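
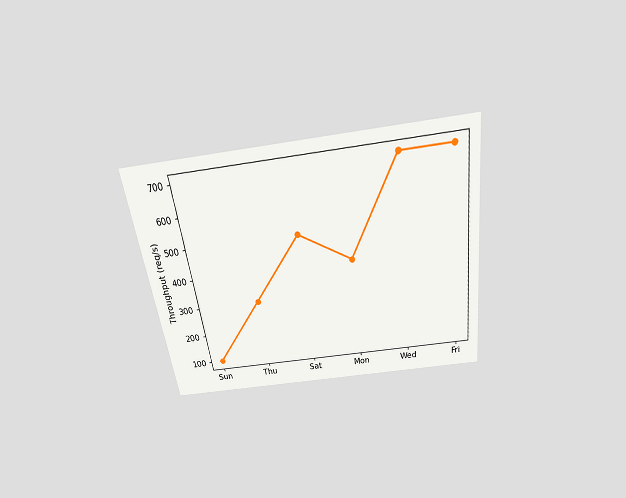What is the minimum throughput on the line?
100req/s

The chart is tilted about 8° counter-clockwise and viewed slightly from above. The lowest point is at Sun, and reading across to the y-axis gives 100req/s.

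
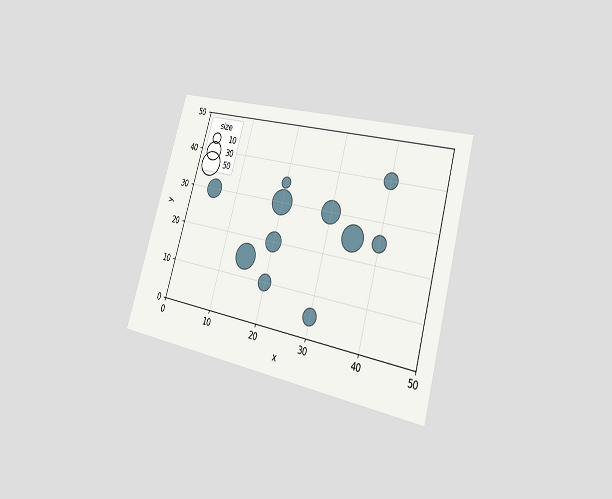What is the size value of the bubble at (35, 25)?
50

The chart is tilted about 16° clockwise and viewed slightly from the right. Matching the bubble at (35, 25) against the size legend gives 50.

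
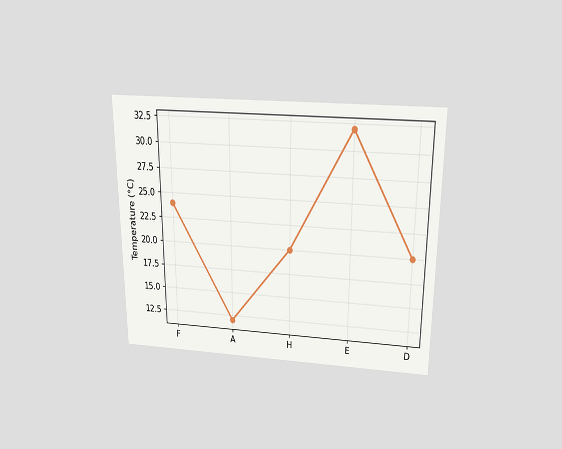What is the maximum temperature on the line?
32°C

The chart is viewed slightly from above. The highest point is at E, and reading across to the y-axis gives 32°C.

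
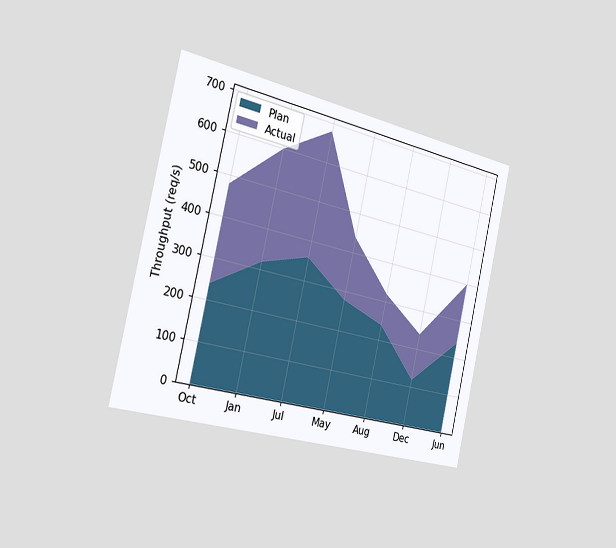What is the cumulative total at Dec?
240req/s

The chart is tilted about 13° clockwise and viewed slightly from the left. The stacked total at Dec reaches 240req/s.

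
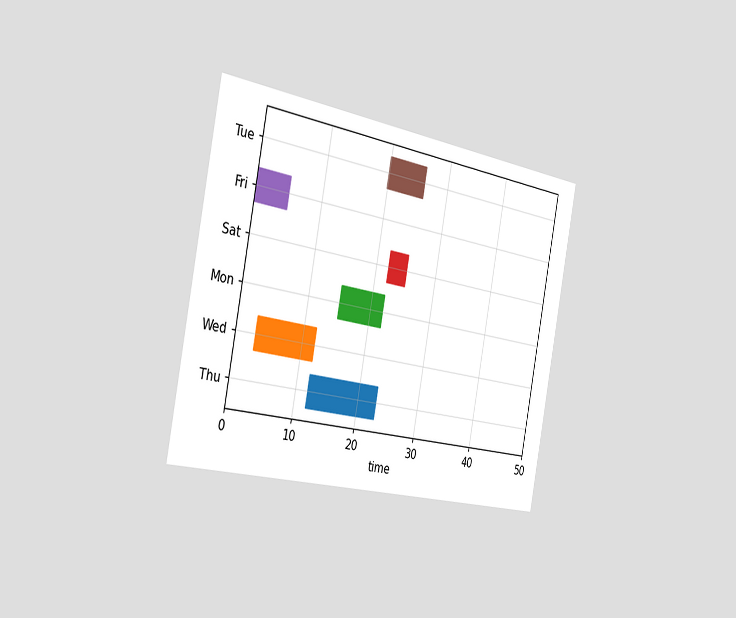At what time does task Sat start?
22

The chart is tilted about 11° clockwise and viewed slightly from the left. The Sat bar begins at t=22.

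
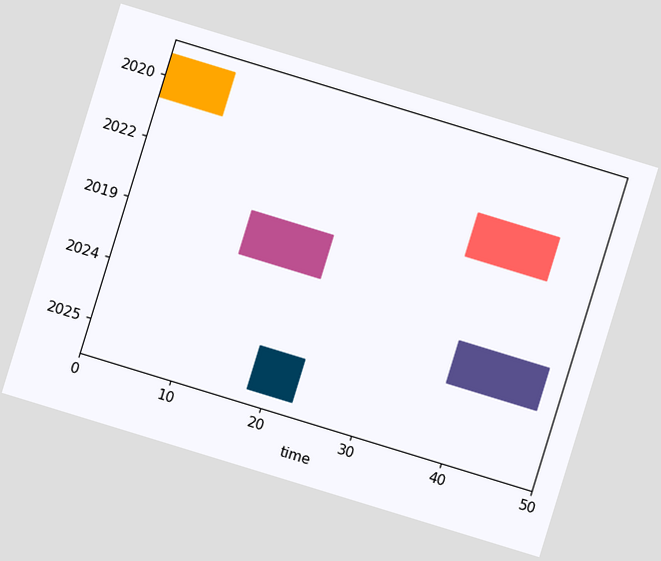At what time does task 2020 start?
The chart is tilted about 17° clockwise. The 2020 bar begins at t=0.

0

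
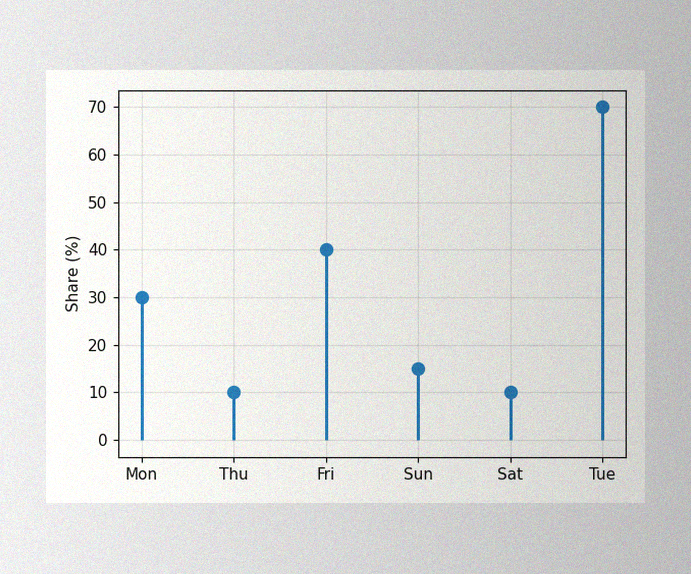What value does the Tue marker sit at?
70%

The image has some photo noise and uneven lighting. The Tue marker sits at 70%.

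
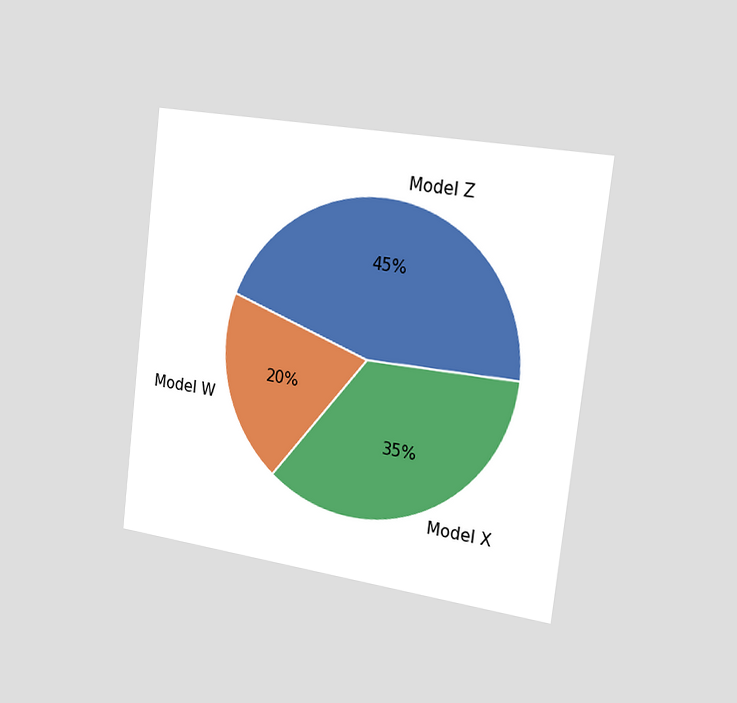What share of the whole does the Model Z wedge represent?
The chart is tilted about 7° clockwise and viewed slightly from the right. The Model Z slice takes up 45% of the pie.

45%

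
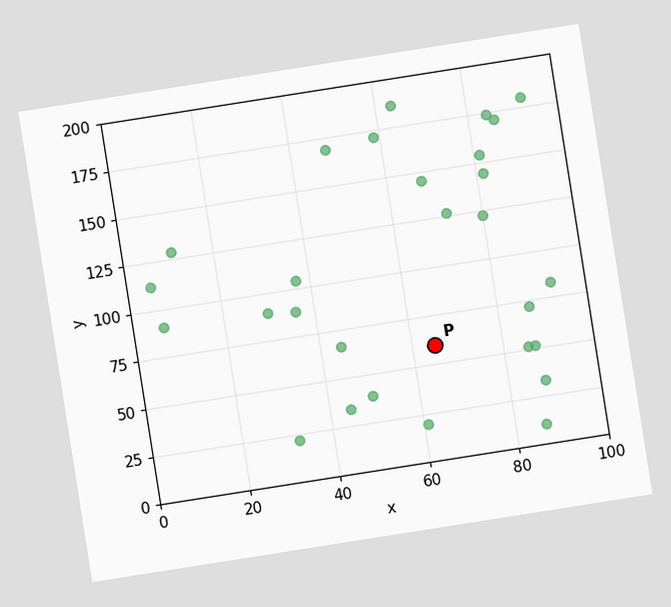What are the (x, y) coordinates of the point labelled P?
The chart is tilted about 9° counter-clockwise. Following the gridlines from P to each axis, P sits at (65, 60).

(65, 60)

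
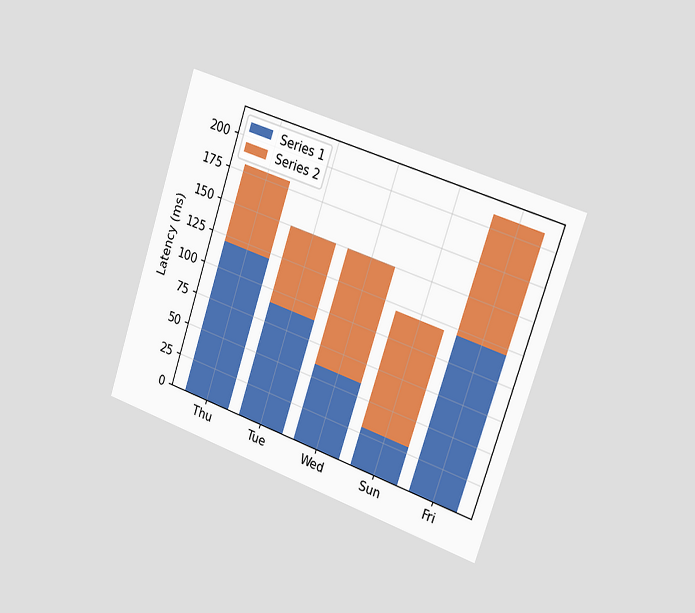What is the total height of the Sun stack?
120ms

The chart is tilted about 18° clockwise and viewed slightly from the right. The Sun stack's top reaches 120ms on the y-axis.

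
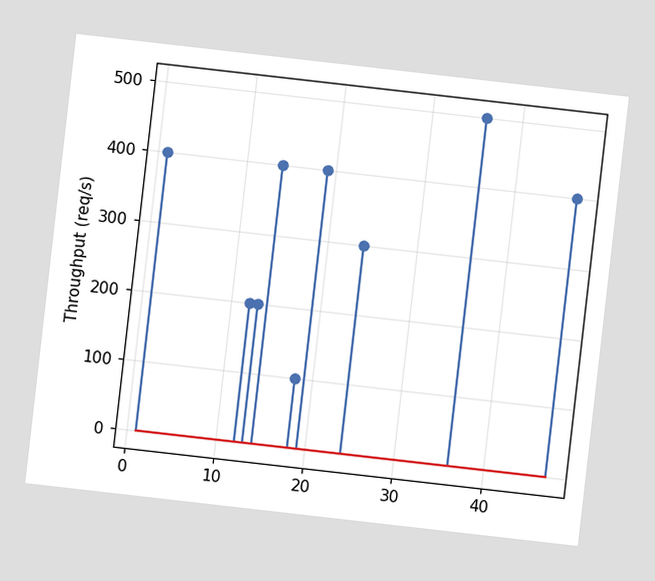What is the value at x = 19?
400req/s

The chart is tilted about 6° clockwise. The stem at x=19 reaches 400req/s.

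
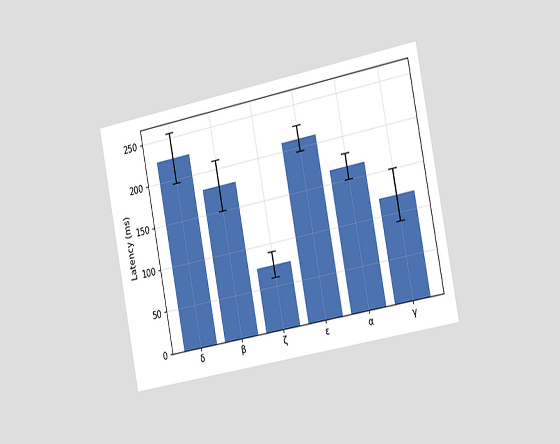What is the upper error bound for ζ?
90ms

The chart is tilted about 11° counter-clockwise and viewed slightly from the right. The ζ bar's upper whisker reaches 90ms.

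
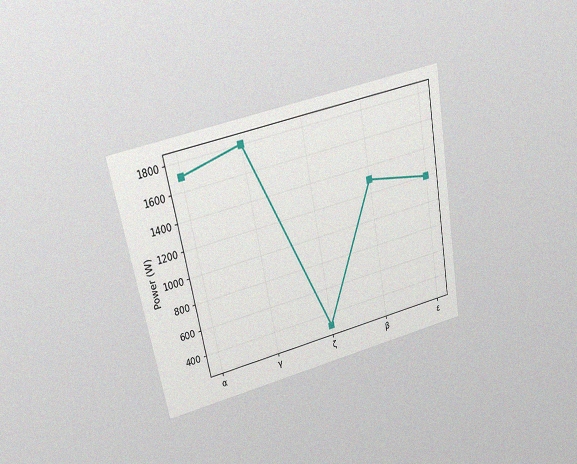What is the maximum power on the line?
The chart is tilted about 11° counter-clockwise and viewed at a slight angle, with some photo noise. The highest point is at γ, and reading across to the y-axis gives 1800W.

1800W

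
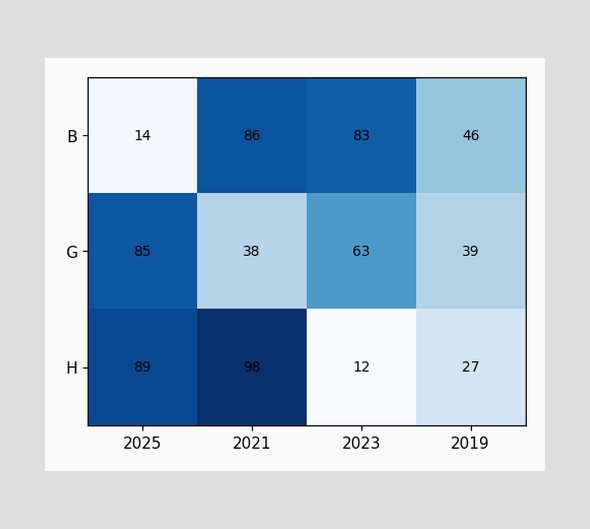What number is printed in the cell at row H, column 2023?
12

The (H, 2023) cell reads 12.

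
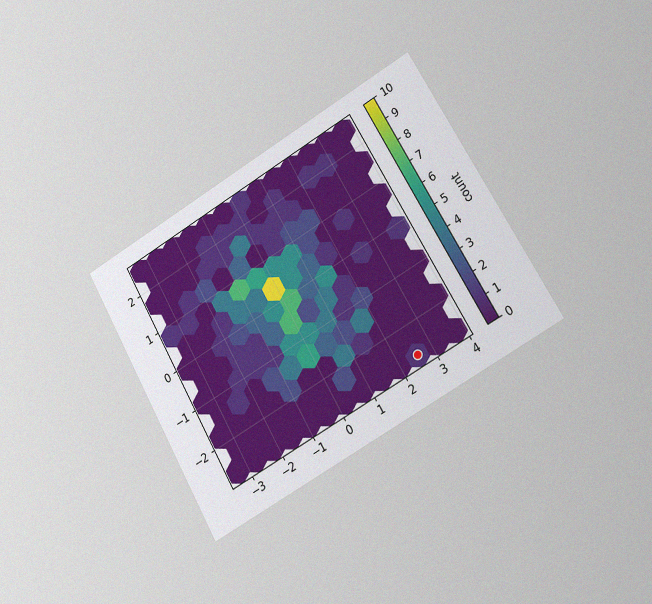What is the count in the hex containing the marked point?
The chart is tilted about 30° counter-clockwise and viewed slightly from the right, with some photo noise. The marked hex reads 1 on the colorbar.

1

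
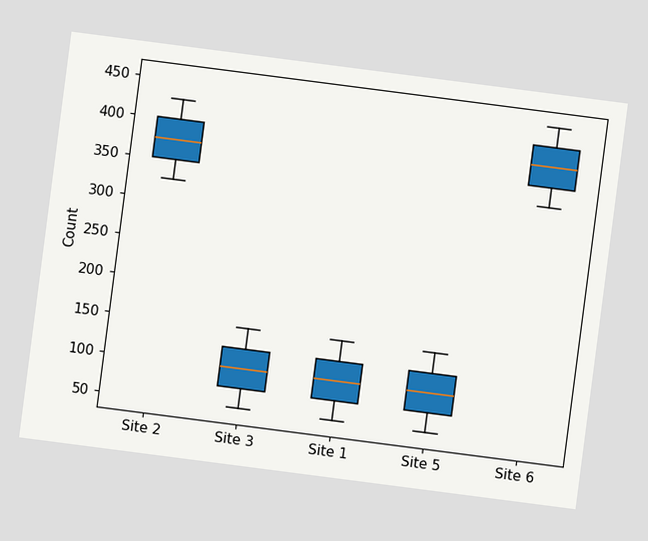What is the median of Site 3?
100

The chart is tilted about 7° clockwise. The median line in the Site 3 box sits at 100.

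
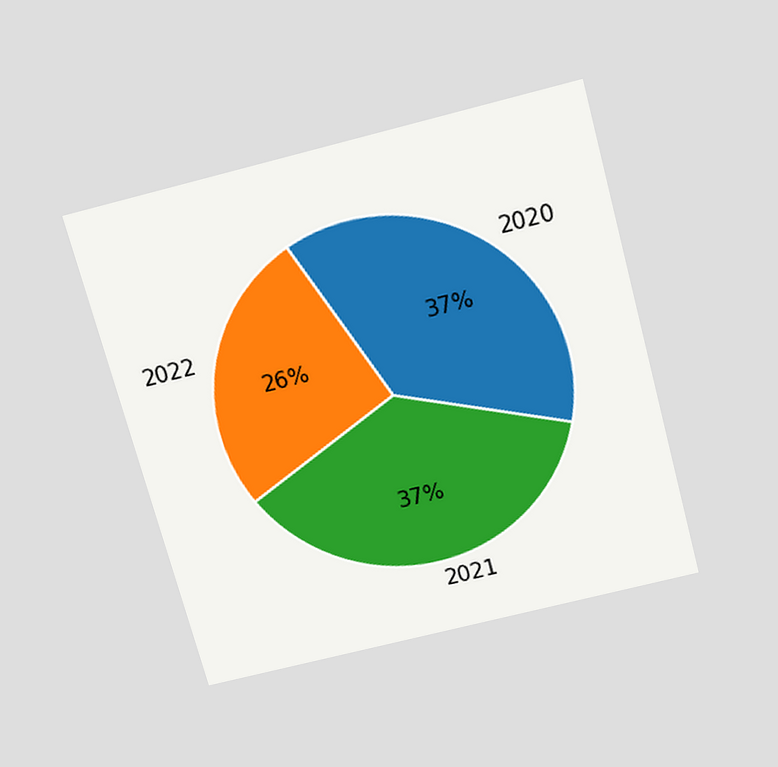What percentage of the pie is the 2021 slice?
The chart is tilted about 15° counter-clockwise and viewed slightly from above. The 2021 slice takes up 37% of the pie.

37%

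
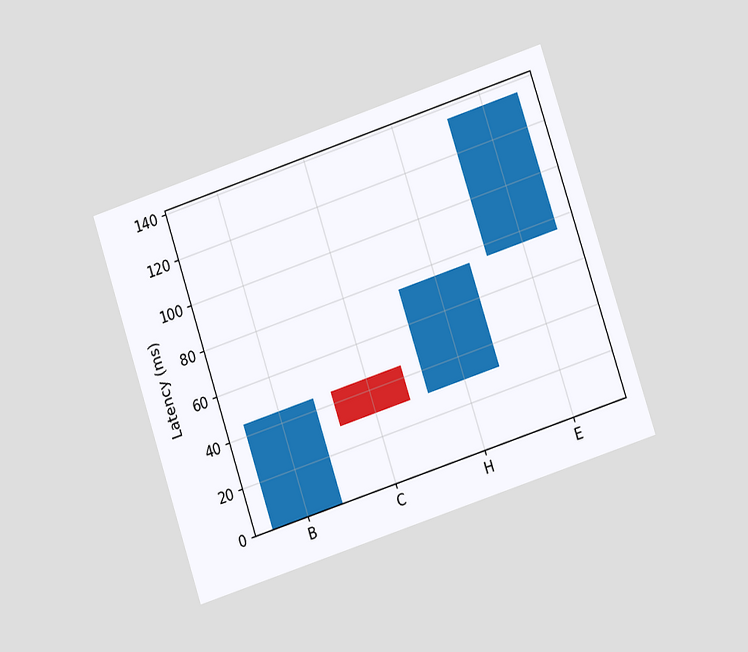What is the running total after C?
30ms

The chart is tilted about 18° counter-clockwise and viewed at a slight angle. After C the running total reaches 30ms.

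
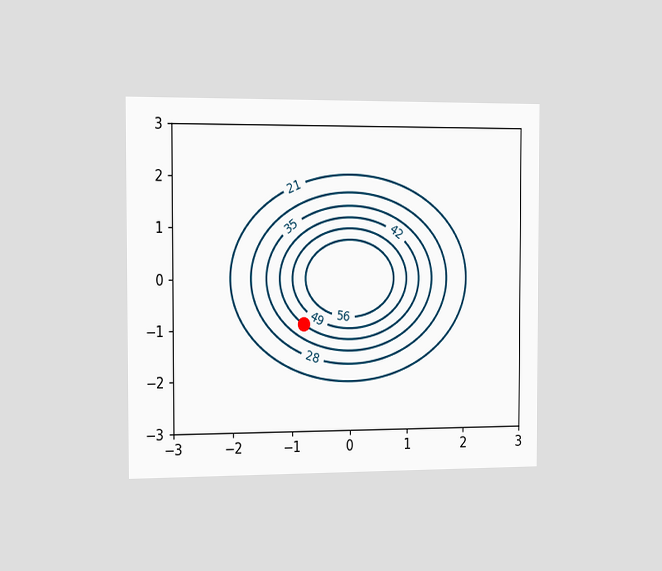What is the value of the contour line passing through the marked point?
The chart is viewed slightly from the left. The marked point sits on the contour labelled 42.

42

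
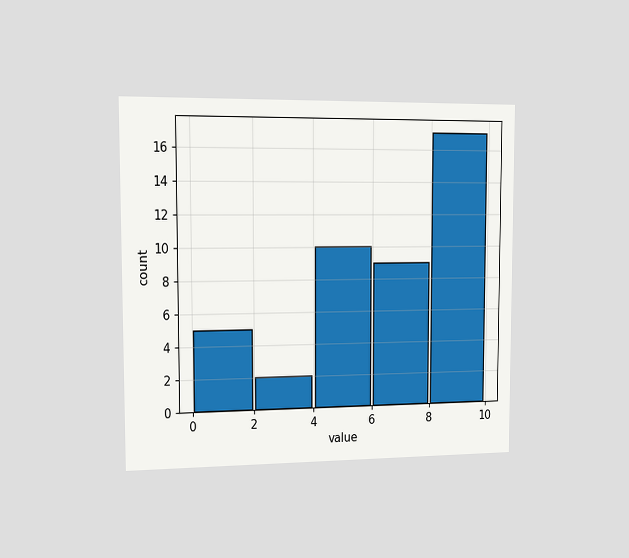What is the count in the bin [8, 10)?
The chart is viewed slightly from the left. The [8, 10) bin has height 17.

17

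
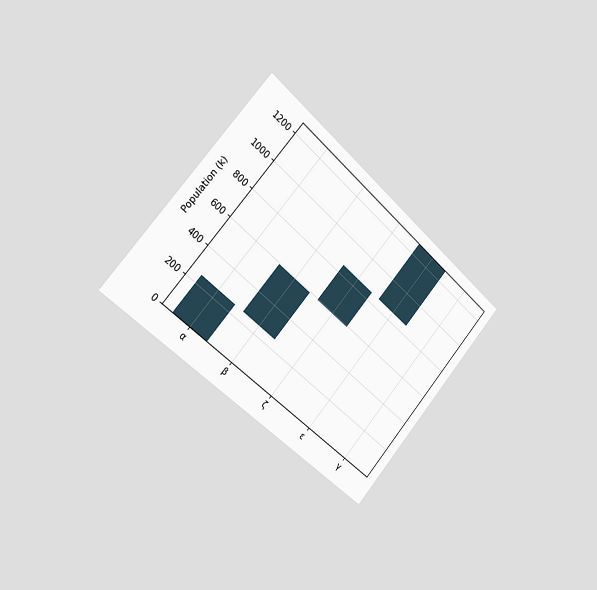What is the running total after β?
595k

The chart is tilted about 42° clockwise and viewed slightly from the left. After β the running total reaches 595k.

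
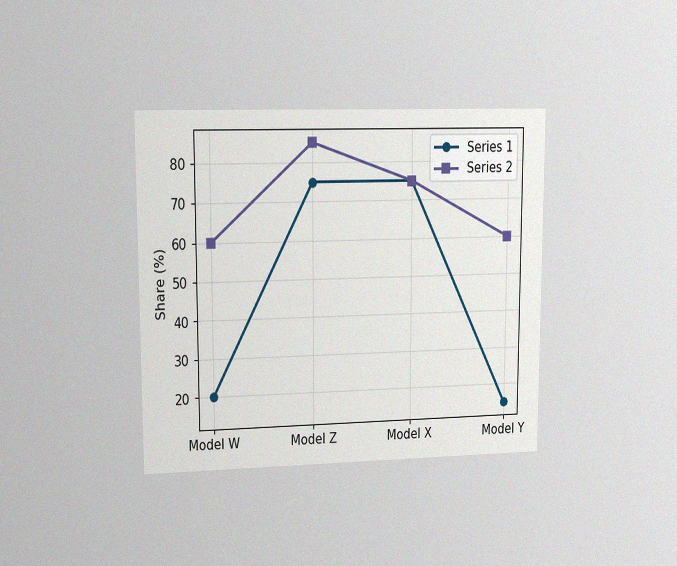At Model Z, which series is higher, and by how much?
Series 2, by 10%

The chart is viewed at a slight angle, with some photo noise. At Model Z, Series 2 sits above the other line by 10%.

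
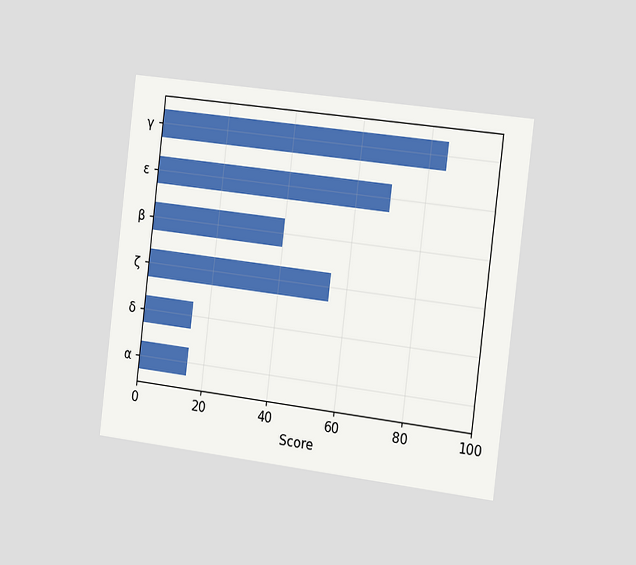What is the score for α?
The chart is tilted about 7° clockwise and viewed slightly from the right. Reading along the chart's x-axis, the α bar reaches 15.

15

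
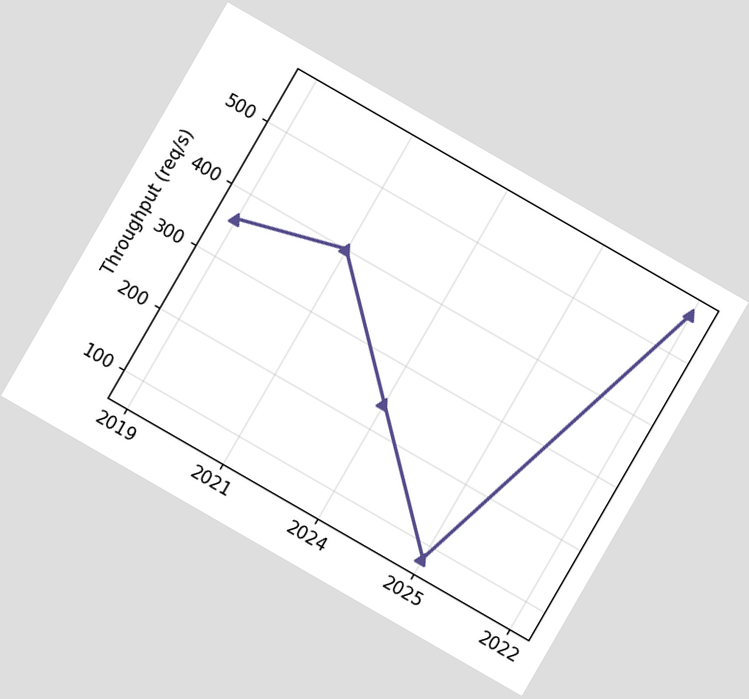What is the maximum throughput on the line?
560req/s

The chart is tilted about 30° clockwise. The highest point is at 2022, and reading across to the y-axis gives 560req/s.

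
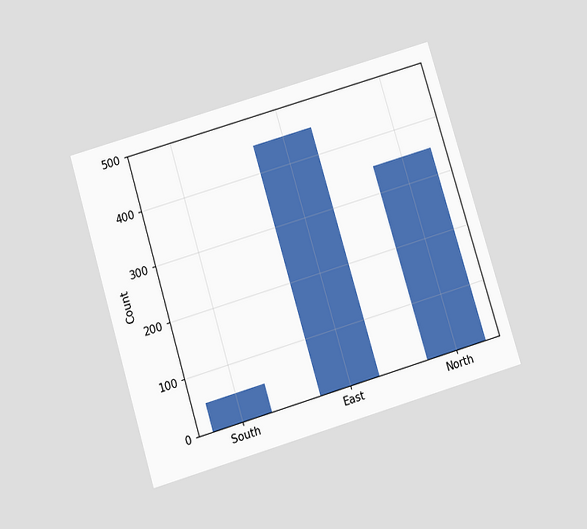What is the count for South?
50

The chart is tilted about 17° counter-clockwise and viewed slightly from below. Reading along the chart's y-axis, the South bar reaches 50.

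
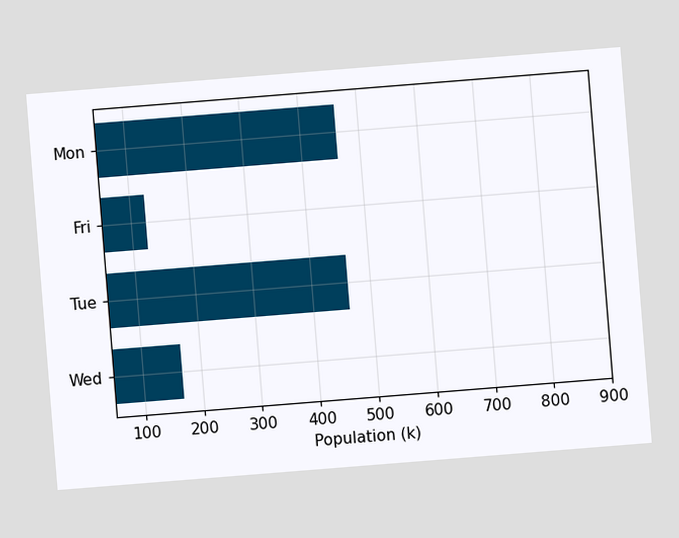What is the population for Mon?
462k

The chart is tilted about 5° counter-clockwise. Reading along the chart's x-axis, the Mon bar reaches 462k.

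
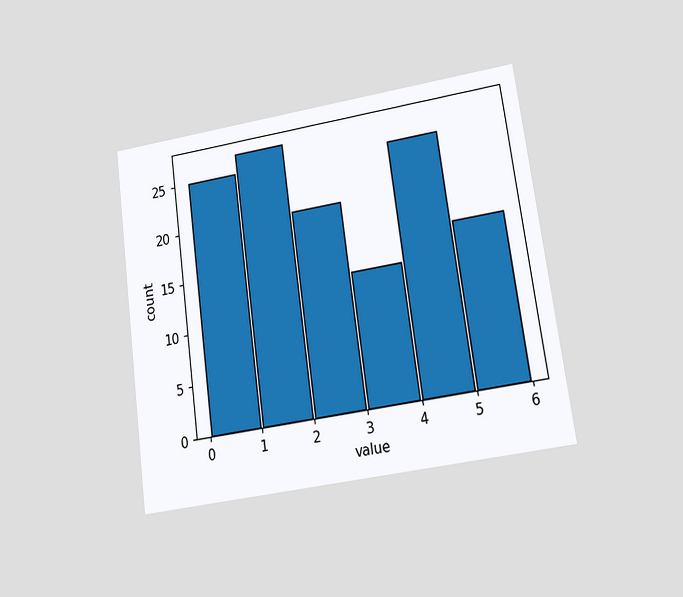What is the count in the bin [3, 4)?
The chart is tilted about 8° counter-clockwise and viewed at a slight angle. The [3, 4) bin has height 13.

13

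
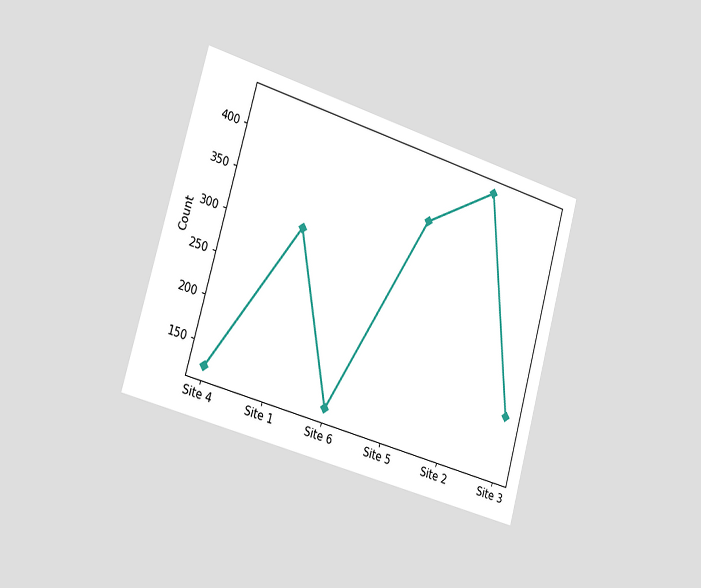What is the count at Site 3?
186

The chart is tilted about 16° clockwise and viewed slightly from the left. At Site 3, the line is at 186.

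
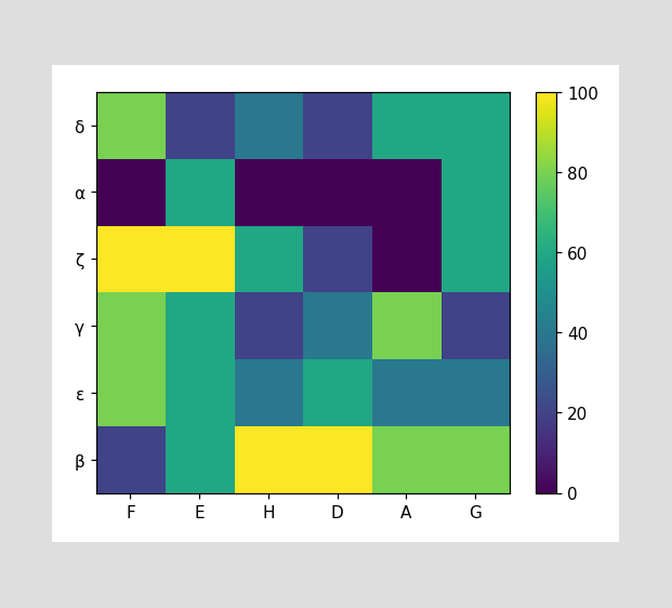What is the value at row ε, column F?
Matching cell (ε, F) against the colorbar gives 80.

80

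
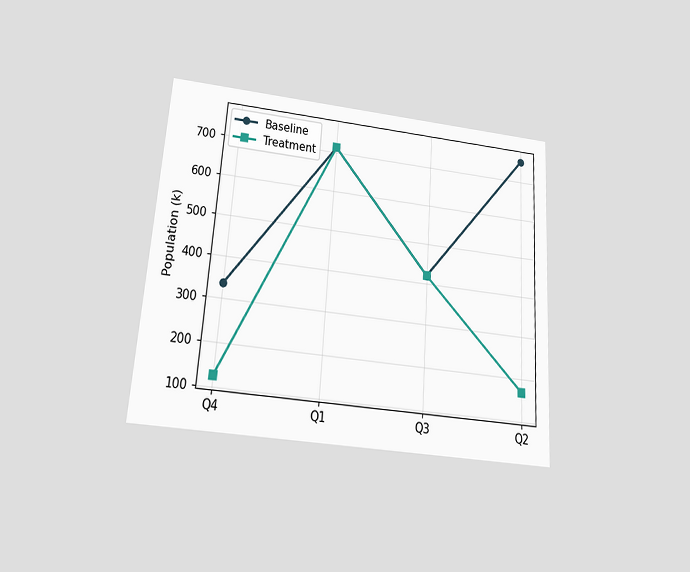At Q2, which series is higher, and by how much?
Baseline, by 588k

The chart is tilted about 4° clockwise and viewed slightly from below. At Q2, Baseline sits above the other line by 588k.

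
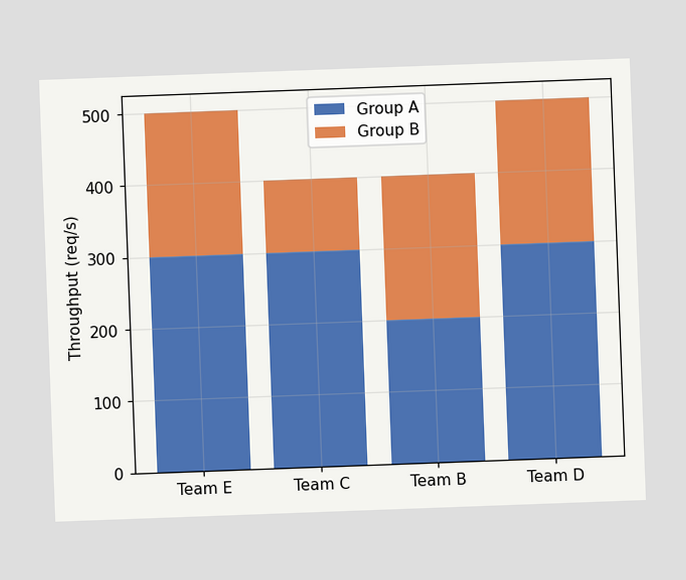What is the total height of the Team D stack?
The chart is tilted about 2° counter-clockwise. The Team D stack's top reaches 500req/s on the y-axis.

500req/s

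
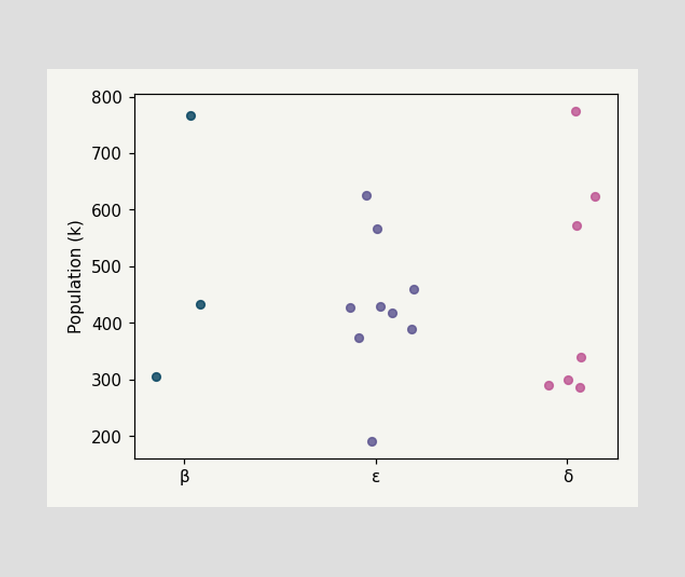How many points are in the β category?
Counting the markers in the β column gives 3.

3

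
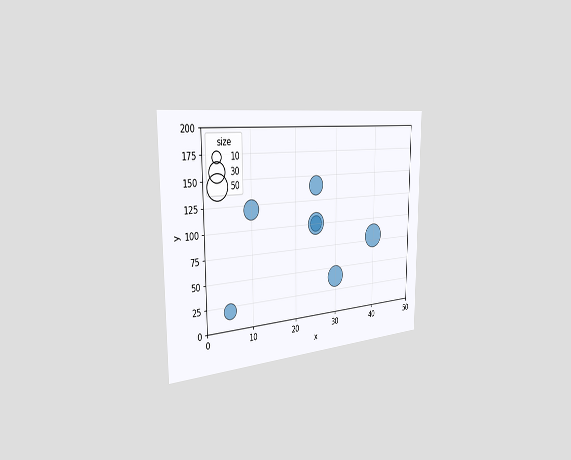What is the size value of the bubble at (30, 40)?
40

The chart is viewed slightly from the left. Matching the bubble at (30, 40) against the size legend gives 40.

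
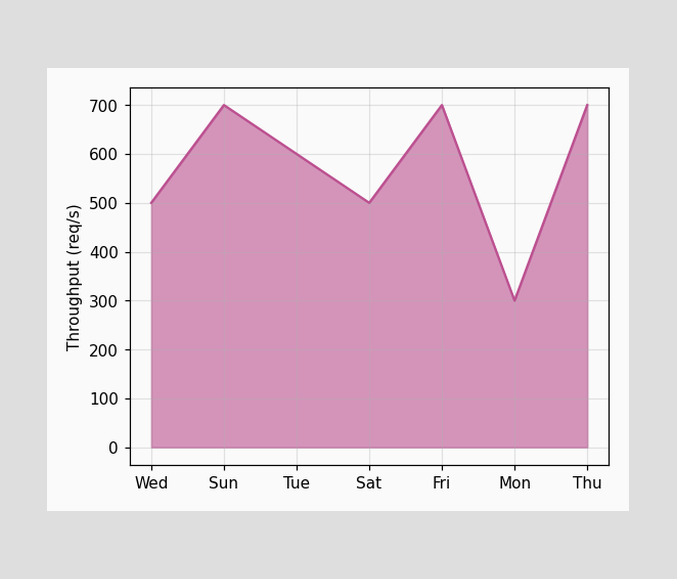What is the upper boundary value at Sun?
700req/s

At Sun the upper boundary is at 700req/s.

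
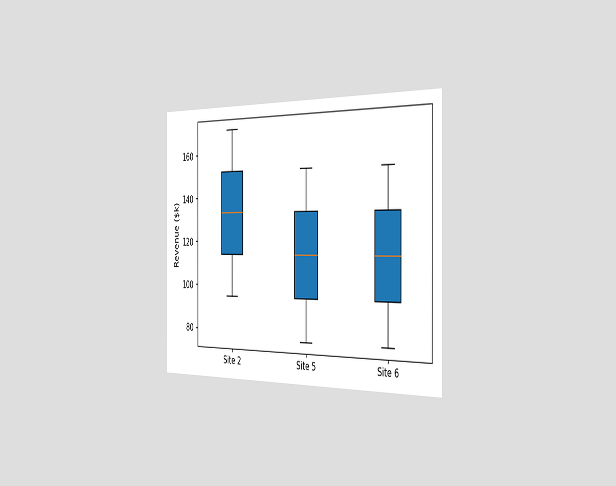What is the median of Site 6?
$114k

The chart is viewed slightly from the right. The median line in the Site 6 box sits at $114k.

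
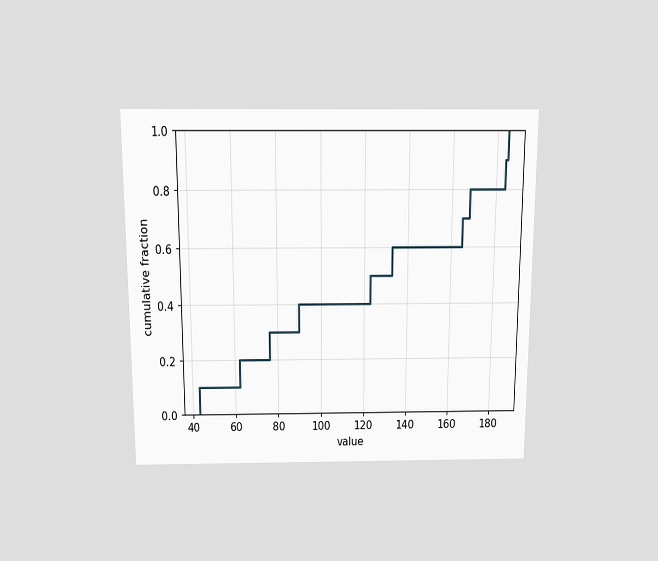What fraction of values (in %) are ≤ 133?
60%

The chart is viewed slightly from above. At x=133 the ECDF step is at 60%.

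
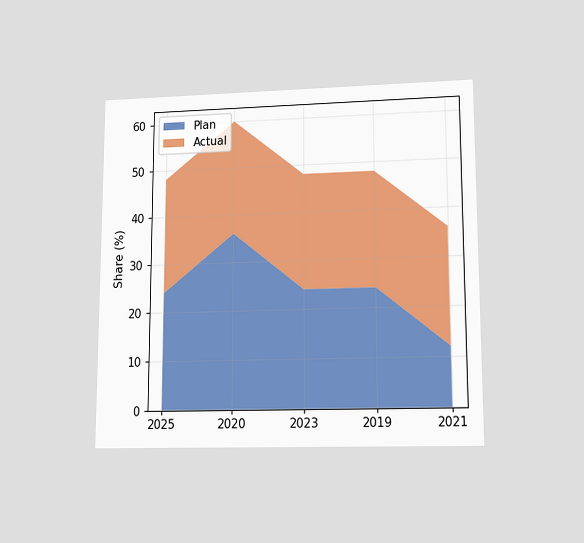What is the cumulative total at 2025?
The chart is viewed at a slight angle. The stacked total at 2025 reaches 48%.

48%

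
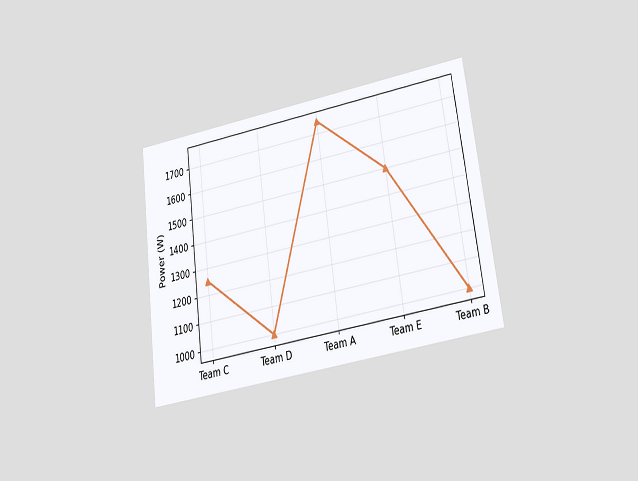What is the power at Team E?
The chart is tilted about 7° counter-clockwise and viewed at a slight angle. At Team E, the line is at 1500W.

1500W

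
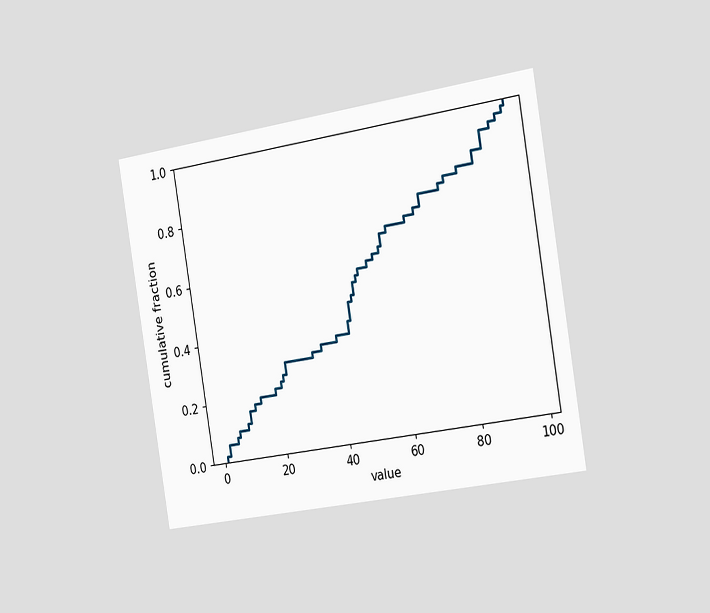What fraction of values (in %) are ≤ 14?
20%

The chart is tilted about 9° counter-clockwise and viewed slightly from the right. At x=14 the ECDF step is at 20%.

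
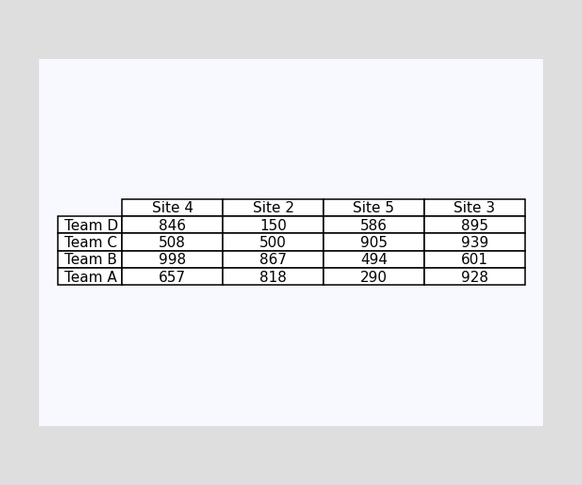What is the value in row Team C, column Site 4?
508

The (Team C, Site 4) cell reads 508.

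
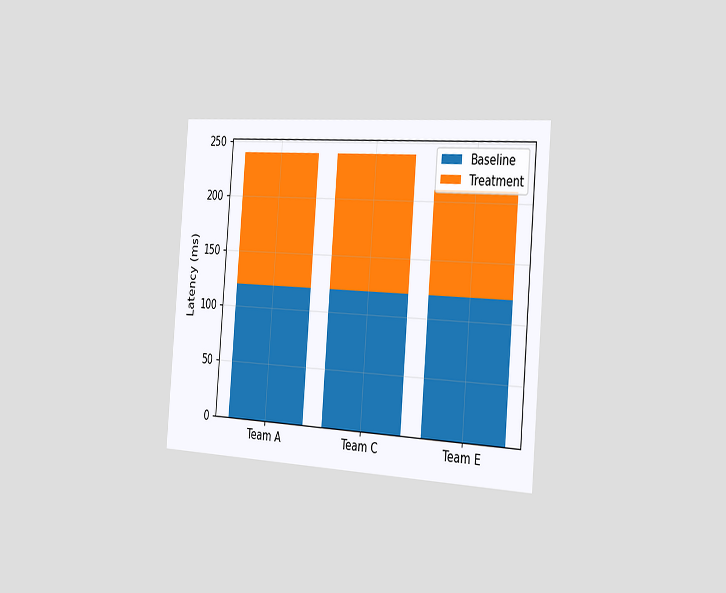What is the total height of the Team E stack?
The chart is tilted about 5° clockwise and viewed slightly from the right. The Team E stack's top reaches 210ms on the y-axis.

210ms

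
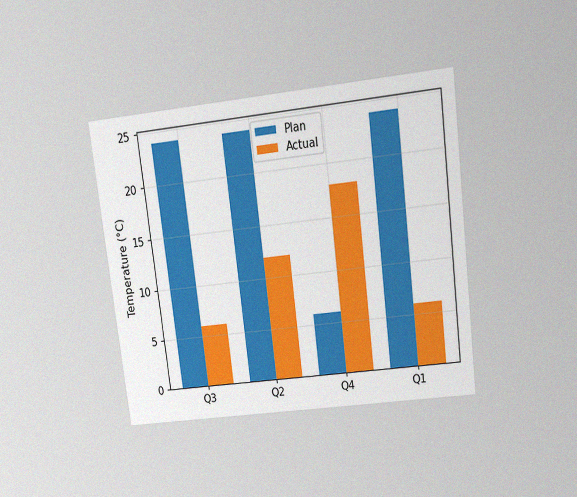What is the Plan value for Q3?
The chart is tilted about 7° counter-clockwise and viewed at a slight angle, with some photo noise. The Plan bar at Q3 reaches 24°C on the y-axis.

24°C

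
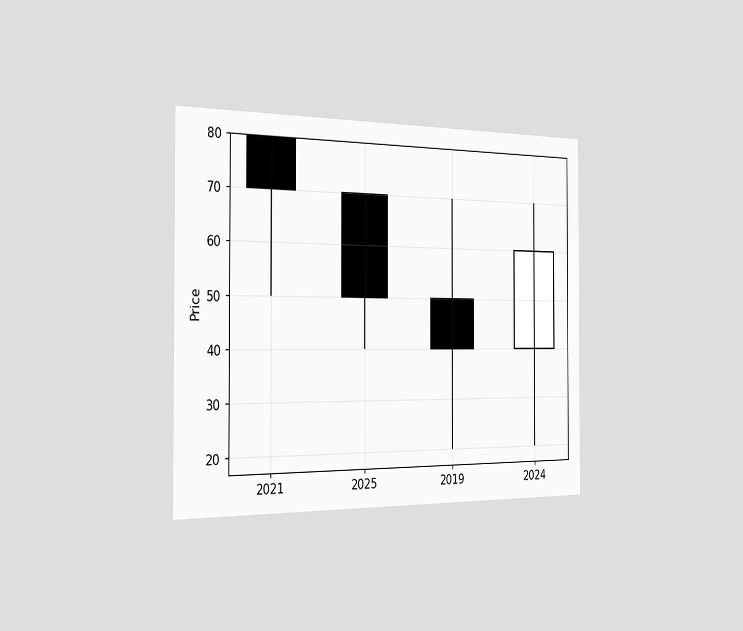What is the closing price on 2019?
The chart is viewed slightly from the left. The 2019 candle closes at 40.

40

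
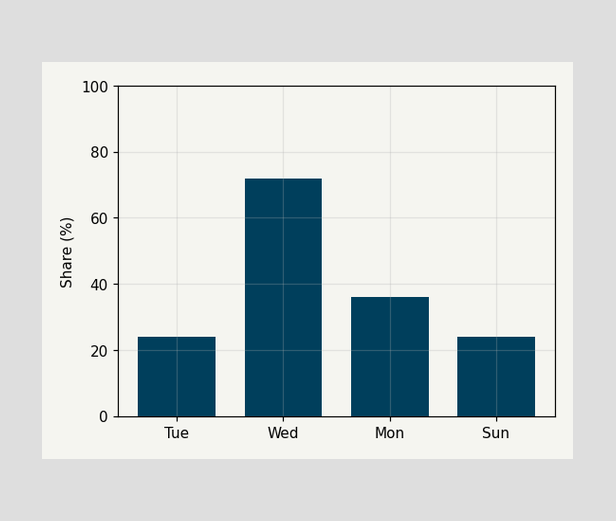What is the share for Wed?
Reading along the chart's y-axis, the Wed bar reaches 72%.

72%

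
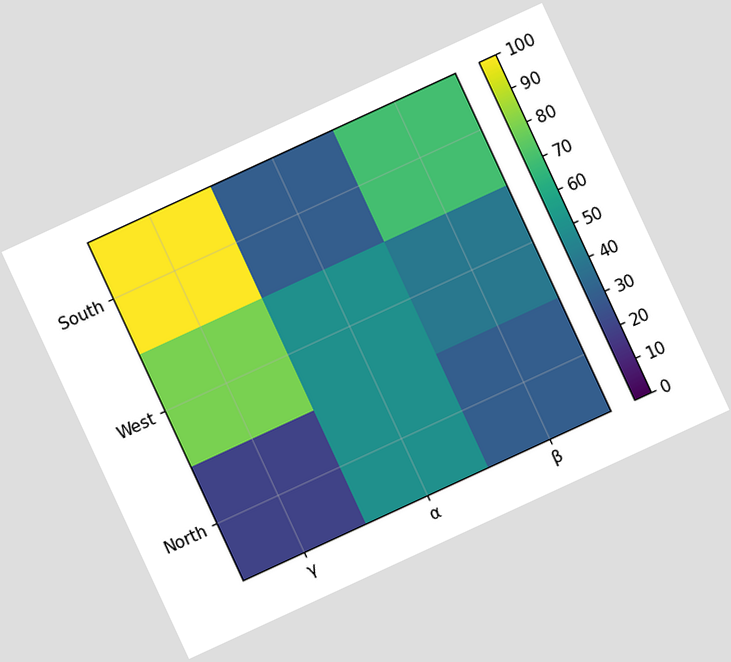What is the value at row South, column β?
70

The chart is tilted about 25° counter-clockwise. Matching cell (South, β) against the colorbar gives 70.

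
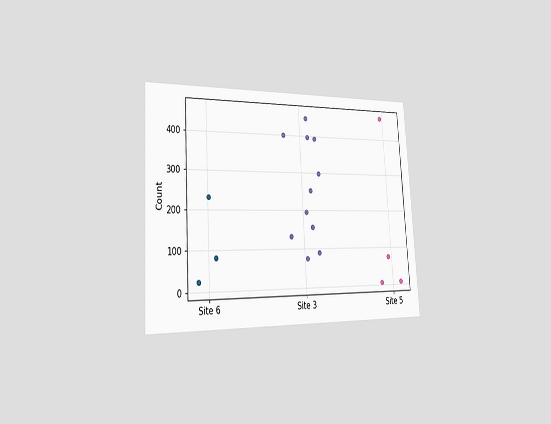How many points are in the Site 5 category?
The chart is tilted about 3° counter-clockwise and viewed slightly from the left. Counting the markers in the Site 5 column gives 4.

4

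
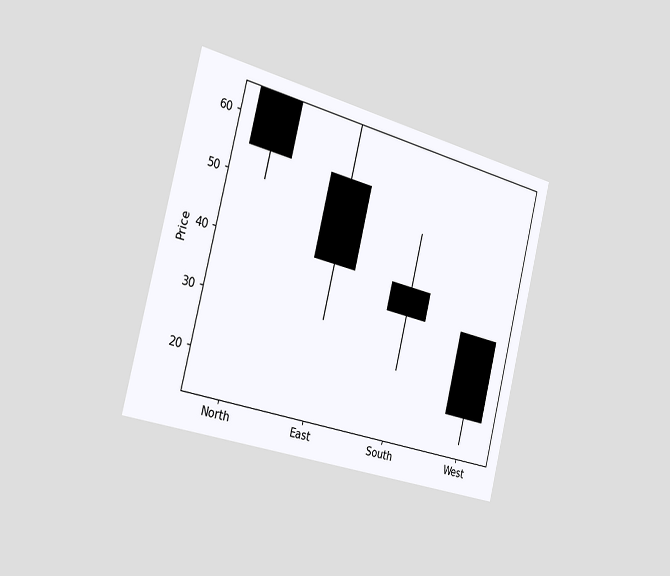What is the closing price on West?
20

The chart is tilted about 14° clockwise and viewed slightly from the left. The West candle closes at 20.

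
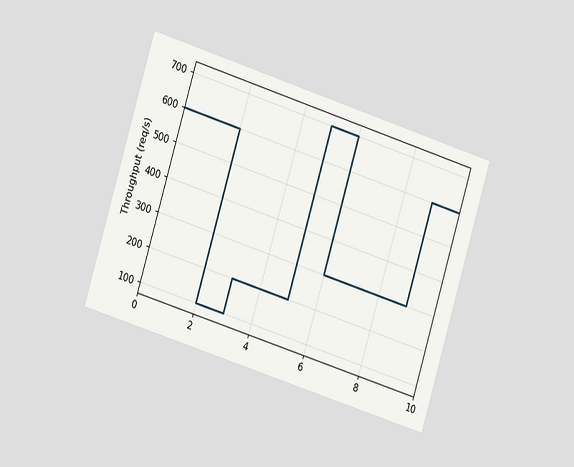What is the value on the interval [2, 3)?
The chart is tilted about 17° clockwise and viewed slightly from the left. On [2, 3) the step sits at 100req/s.

100req/s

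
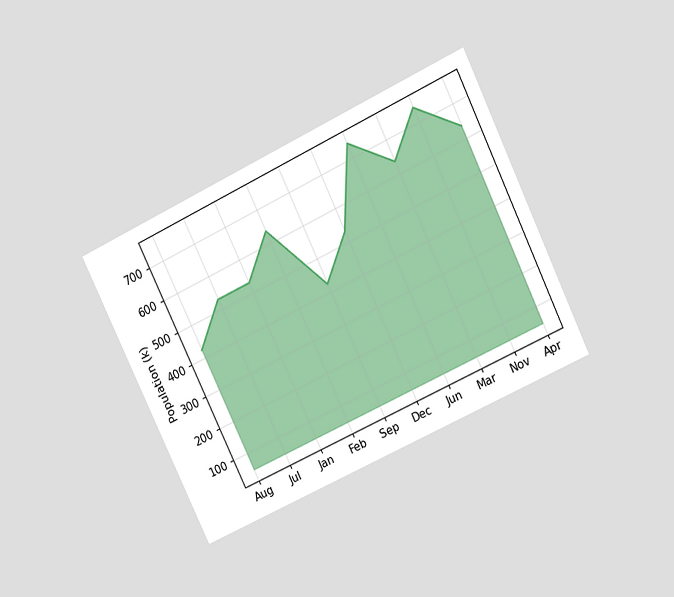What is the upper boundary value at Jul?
530k

The chart is tilted about 26° counter-clockwise and viewed at a slight angle. At Jul the upper boundary is at 530k.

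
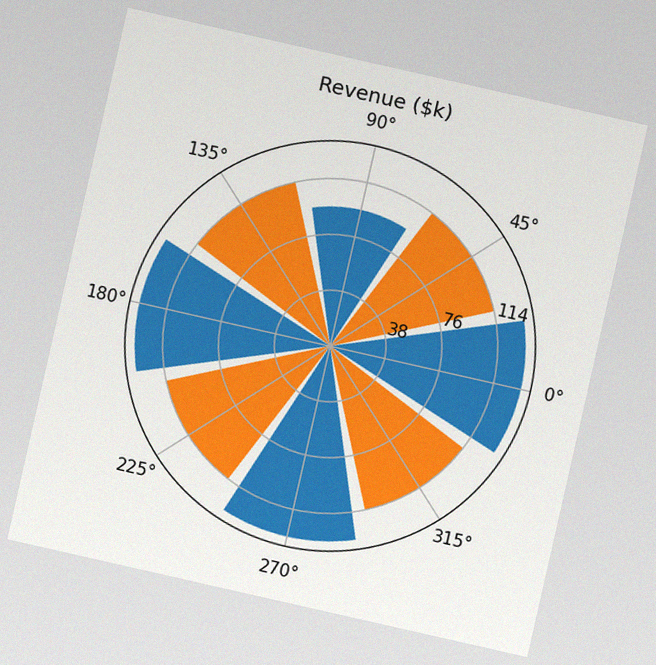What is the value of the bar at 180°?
$133k

The chart is tilted about 13° clockwise, with some photo noise. The bar at 180° reaches $133k on the radial axis.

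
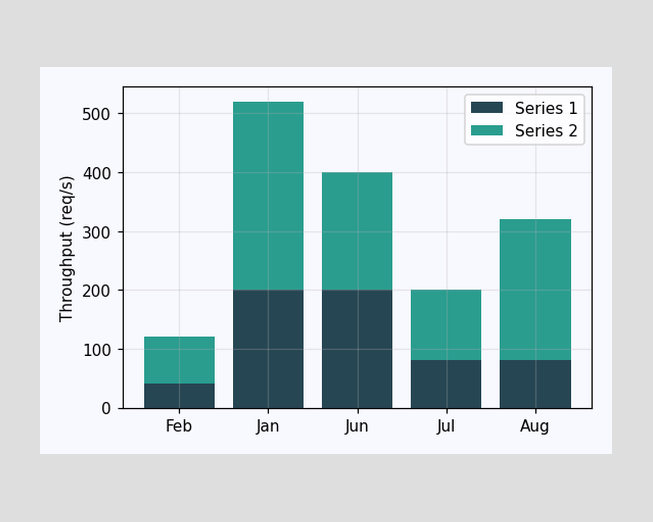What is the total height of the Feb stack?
The Feb stack's top reaches 120req/s on the y-axis.

120req/s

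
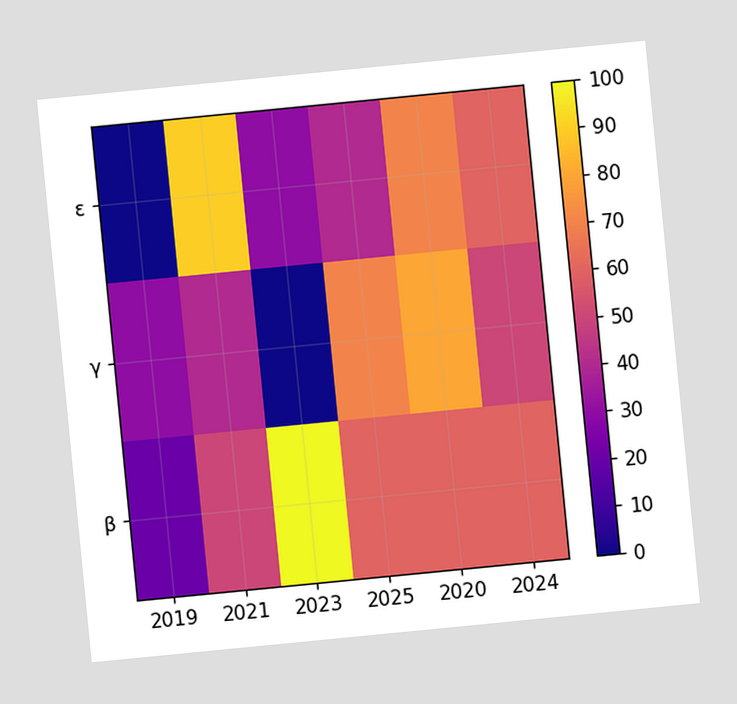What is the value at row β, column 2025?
The chart is tilted about 6° counter-clockwise. Matching cell (β, 2025) against the colorbar gives 60.

60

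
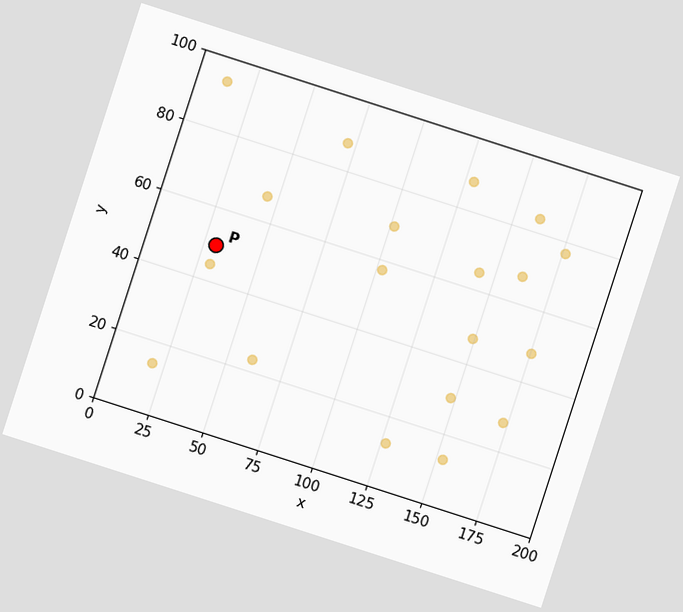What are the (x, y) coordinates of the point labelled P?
The chart is tilted about 18° clockwise. Following the gridlines from P to each axis, P sits at (30, 50).

(30, 50)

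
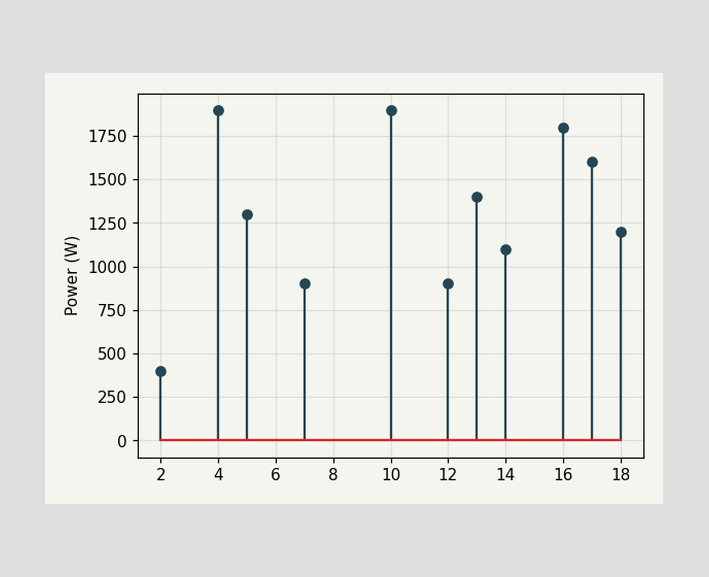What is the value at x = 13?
The stem at x=13 reaches 1400W.

1400W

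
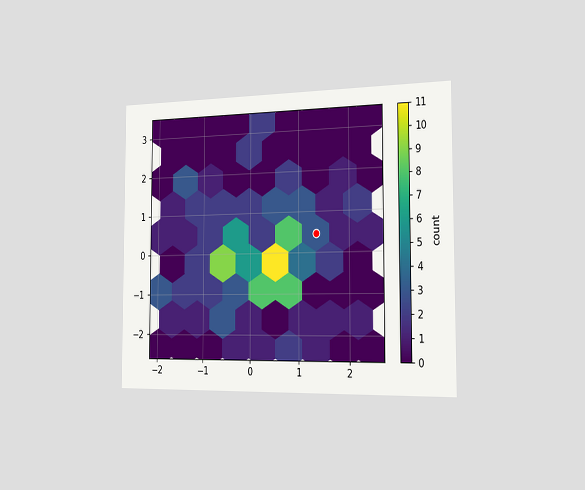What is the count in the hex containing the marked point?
3

The chart is viewed slightly from the right. The marked hex reads 3 on the colorbar.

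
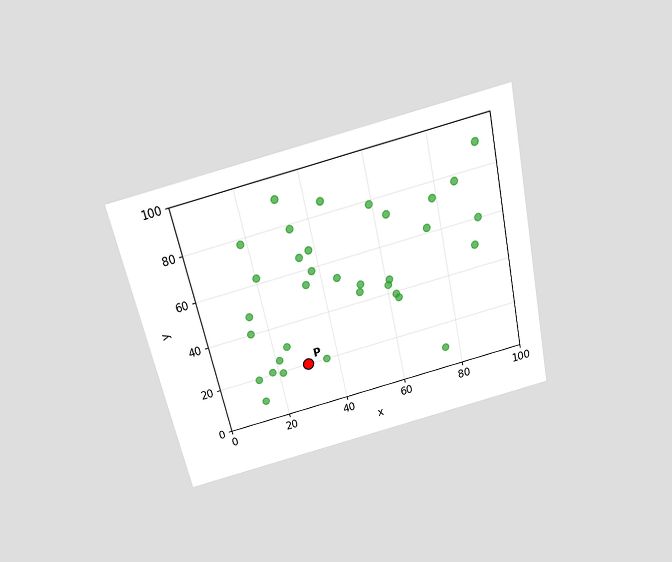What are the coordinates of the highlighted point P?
(30, 20)

The chart is tilted about 12° counter-clockwise and viewed slightly from above. Following the gridlines from P to each axis, P sits at (30, 20).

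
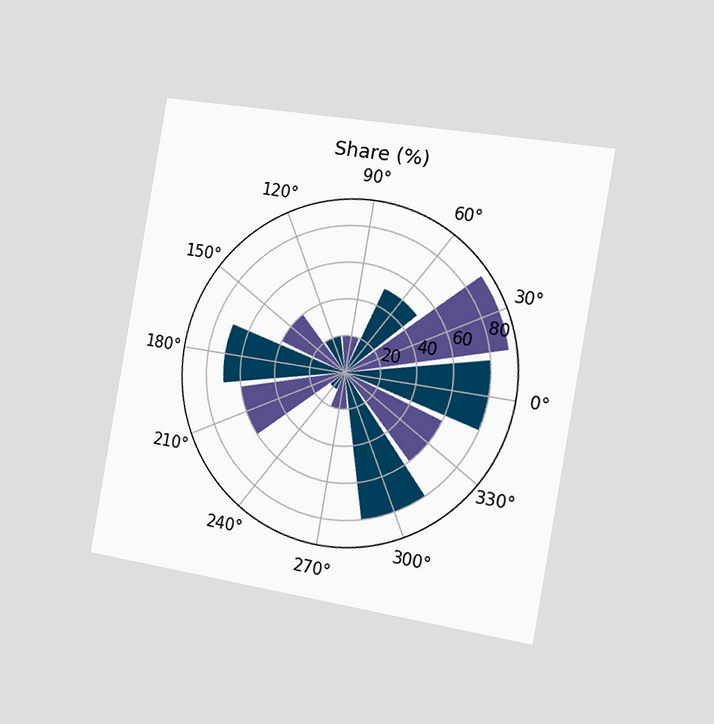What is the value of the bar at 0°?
80%

The chart is tilted about 10° clockwise and viewed slightly from the right. The bar at 0° reaches 80% on the radial axis.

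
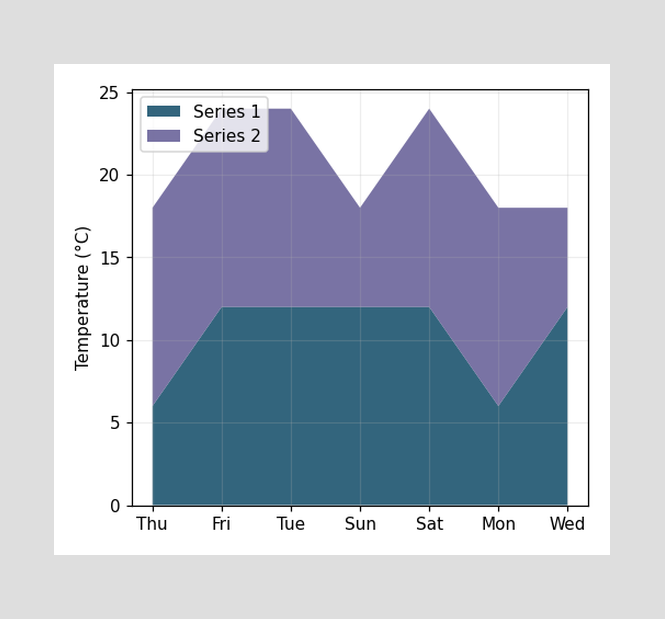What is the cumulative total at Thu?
The stacked total at Thu reaches 18°C.

18°C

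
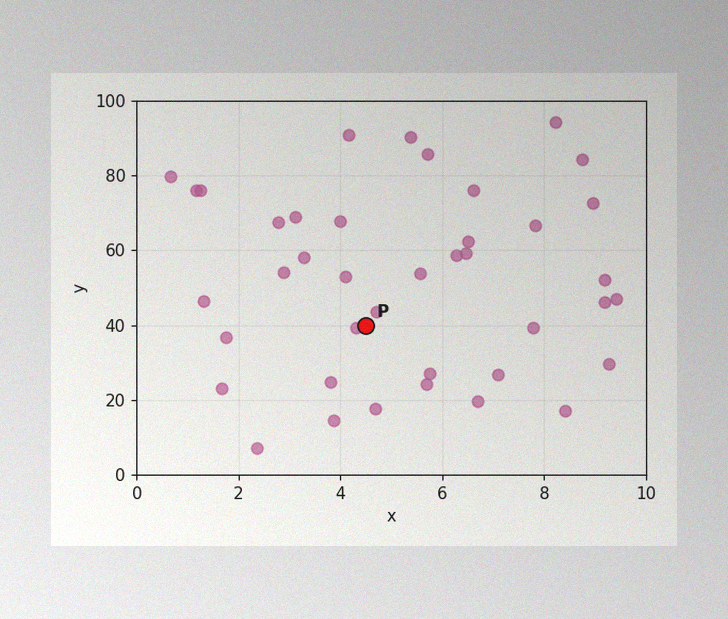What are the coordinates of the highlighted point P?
(4.5, 40)

The image has some photo noise and uneven lighting. Following the gridlines from P to each axis, P sits at (4.5, 40).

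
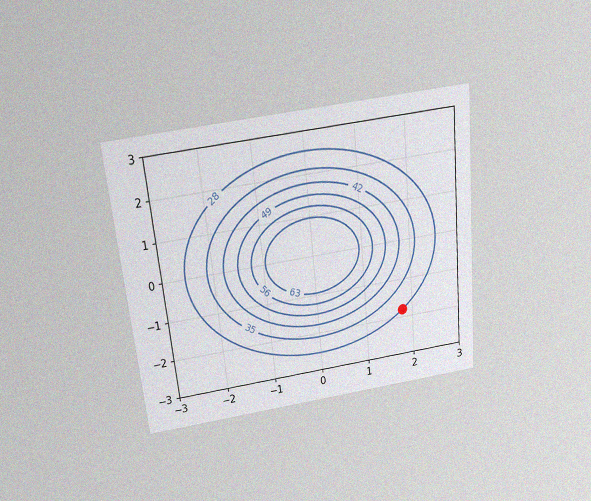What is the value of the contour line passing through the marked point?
The chart is tilted about 6° counter-clockwise and viewed slightly from above, with some photo noise. The marked point sits on the contour labelled 28.

28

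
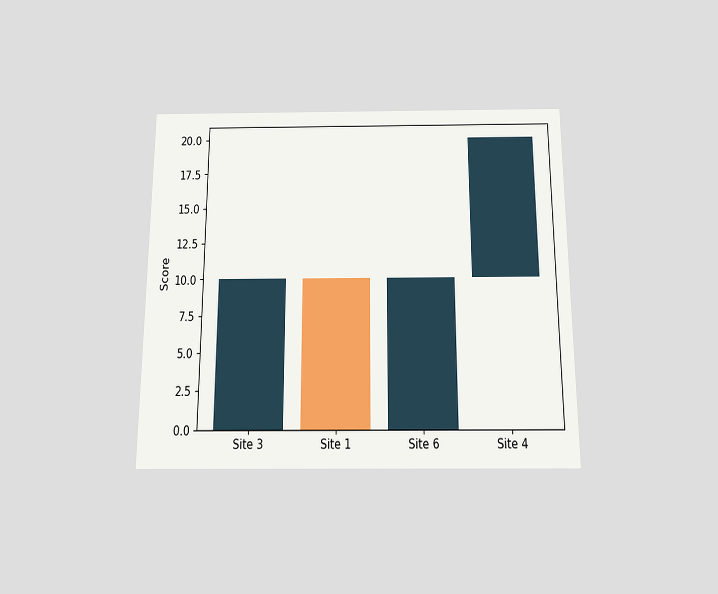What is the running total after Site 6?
10

The chart is viewed slightly from below. After Site 6 the running total reaches 10.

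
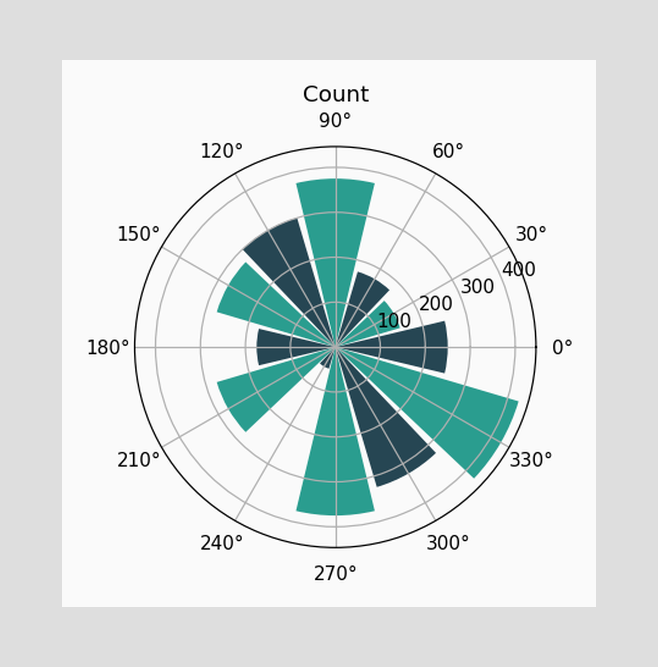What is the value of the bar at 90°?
375

The bar at 90° reaches 375 on the radial axis.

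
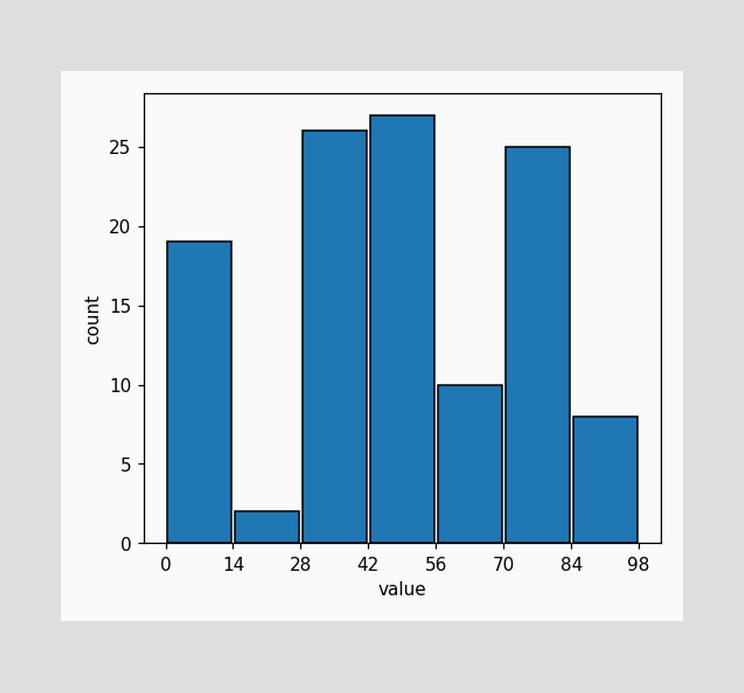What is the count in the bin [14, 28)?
2

The [14, 28) bin has height 2.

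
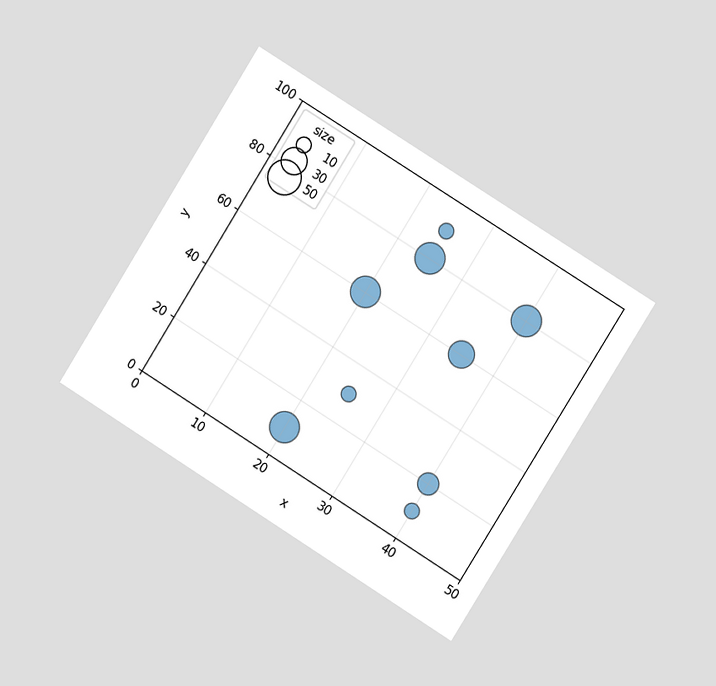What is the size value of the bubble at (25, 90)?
10

The chart is tilted about 32° clockwise and viewed slightly from the right. Matching the bubble at (25, 90) against the size legend gives 10.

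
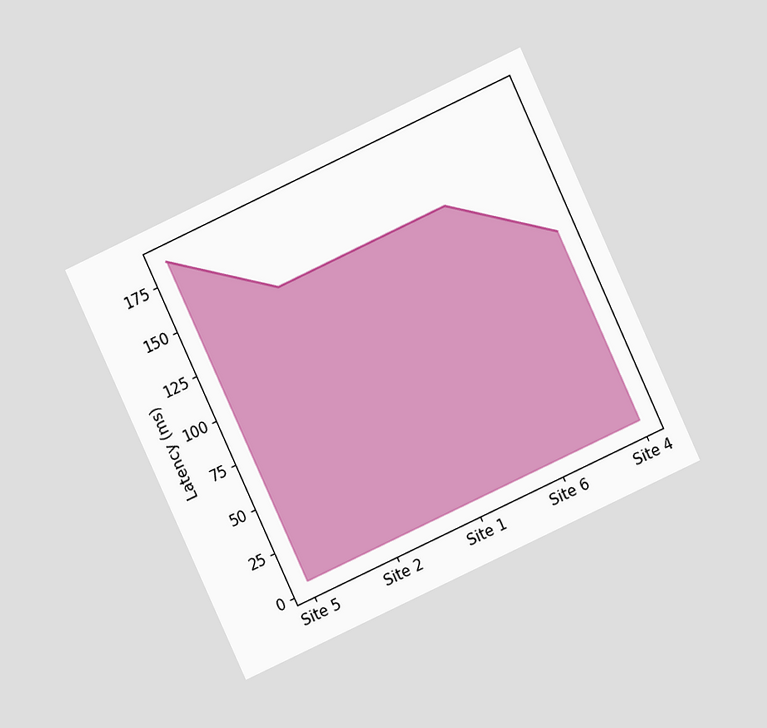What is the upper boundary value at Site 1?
148ms

The chart is tilted about 25° counter-clockwise and viewed at a slight angle. At Site 1 the upper boundary is at 148ms.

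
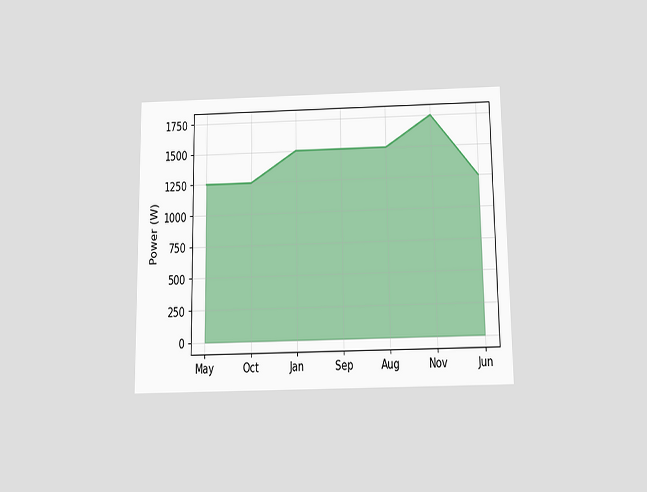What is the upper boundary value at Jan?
1500W

The chart is viewed slightly from below. At Jan the upper boundary is at 1500W.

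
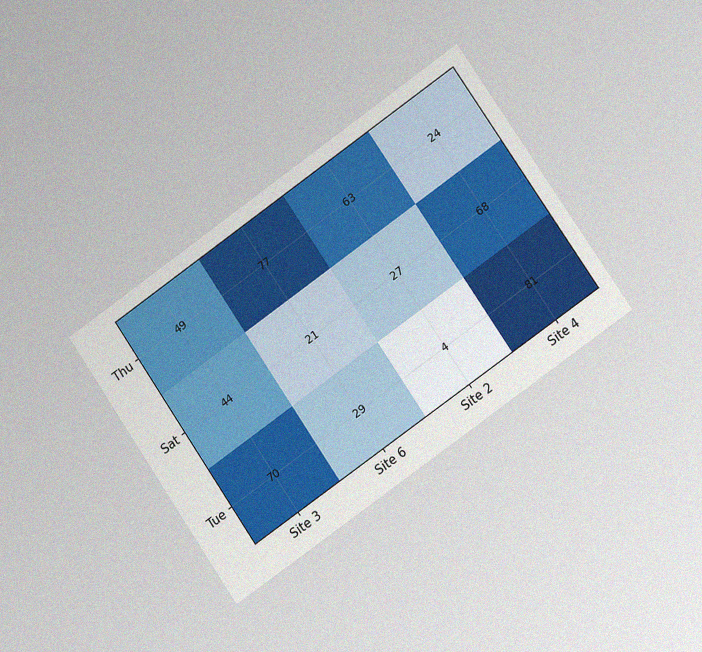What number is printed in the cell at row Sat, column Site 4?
The chart is tilted about 35° counter-clockwise and viewed slightly from the right, with some photo noise. The (Sat, Site 4) cell reads 68.

68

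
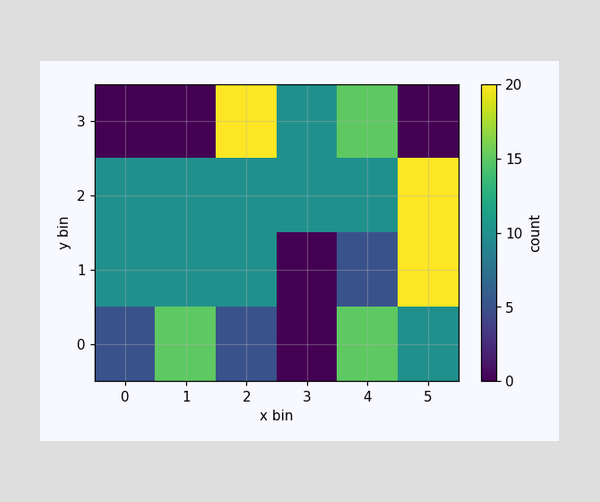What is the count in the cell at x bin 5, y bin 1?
20

Matching the cell (5, 1) against the colorbar gives 20.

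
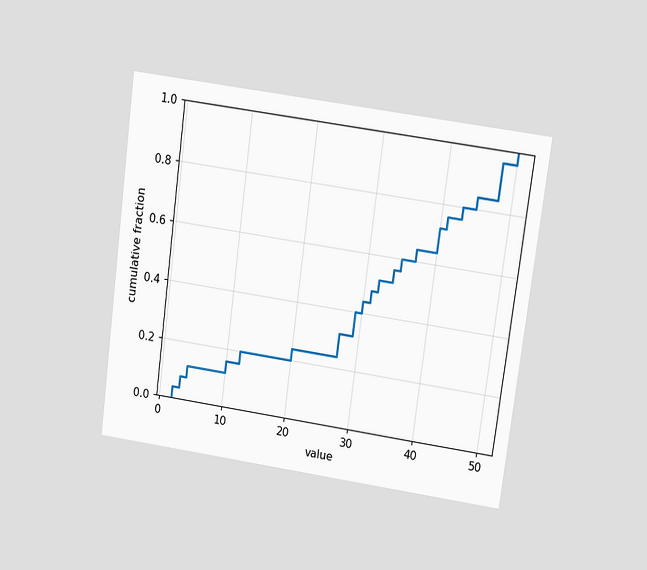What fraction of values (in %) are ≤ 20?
24%

The chart is tilted about 7° clockwise and viewed slightly from above. At x=20 the ECDF step is at 24%.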